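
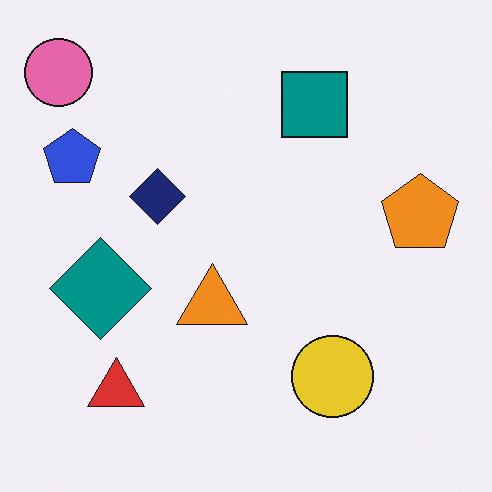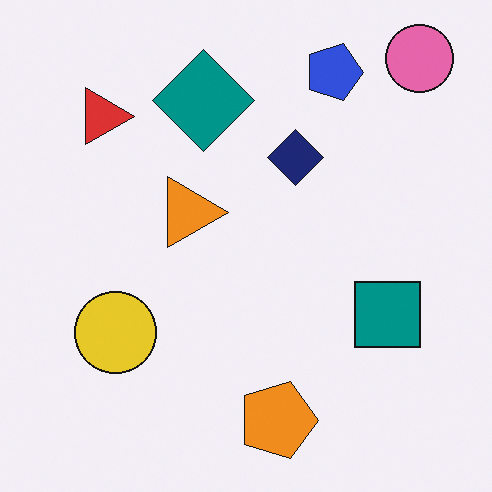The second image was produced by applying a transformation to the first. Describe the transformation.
This is the original image rotated 90° clockwise.

The pink circle sits in the top-left of the first image and the top-right of the second — consistent with a whole-image 90° clockwise rotation.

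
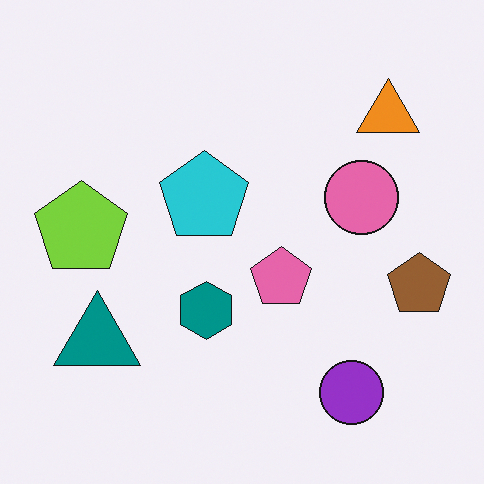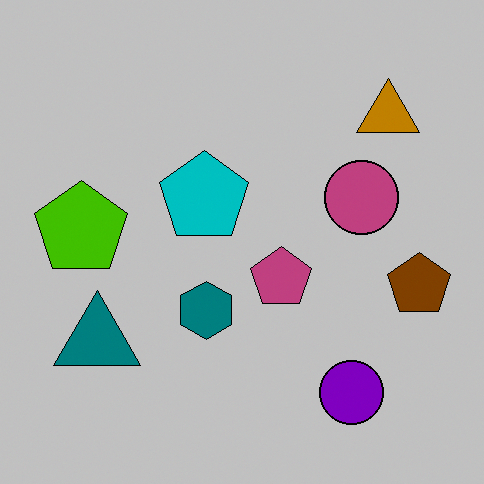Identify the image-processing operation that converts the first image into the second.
Aggressively posterized.

Each flat color has snapped to a coarser quantized level — most visibly, the near-white background has dropped to a flat grey.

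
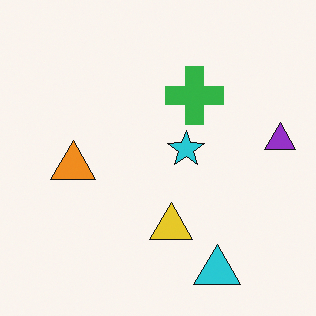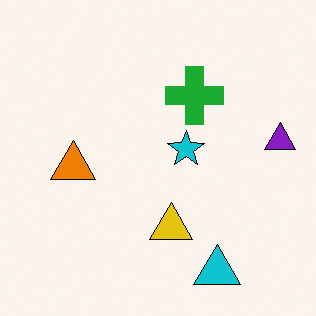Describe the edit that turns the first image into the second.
The transformation is: given slightly increased contrast.

Tones are pushed away from mid-grey across the whole image — a global contrast change.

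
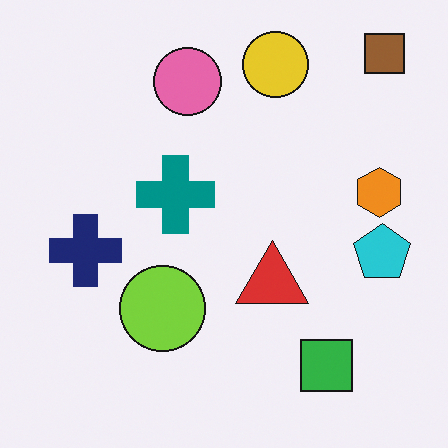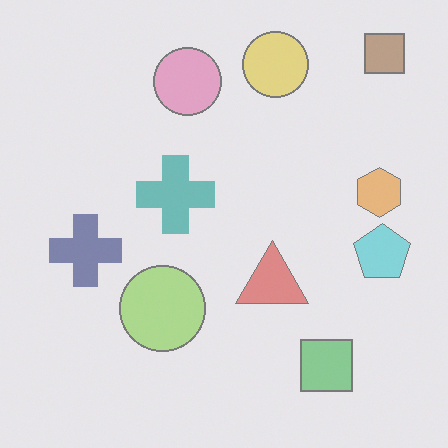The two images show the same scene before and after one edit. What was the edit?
It was washed out (contrast reduced).

Tones are pushed toward mid-grey across the whole image — a global contrast change.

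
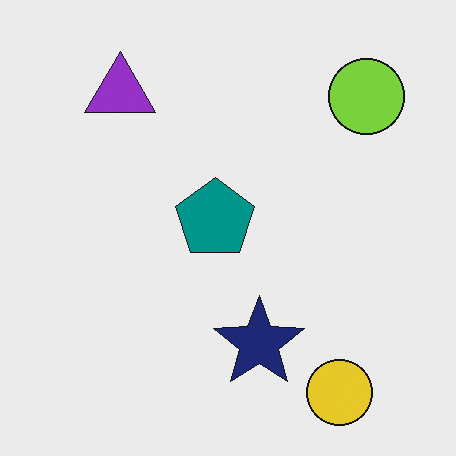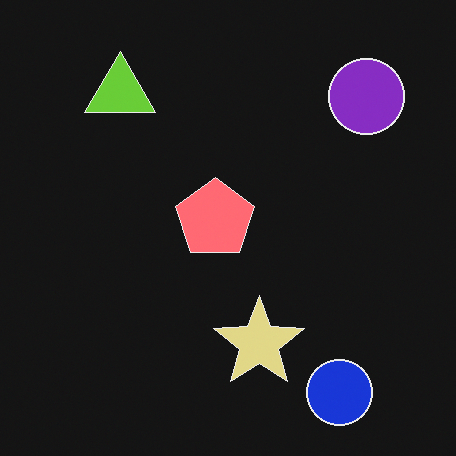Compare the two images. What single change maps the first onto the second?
It was color-inverted (negative).

The light background has become dark and every shape's color is its complement — a photographic negative.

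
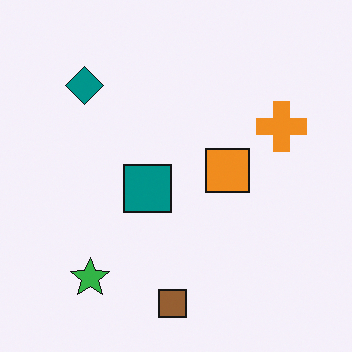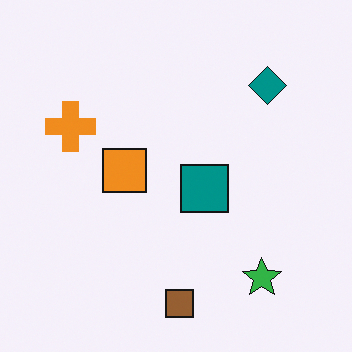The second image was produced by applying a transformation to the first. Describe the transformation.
It was flipped horizontally (left ↔ right).

The orange cross is in the right of the first image and the left of the second — shapes on opposite sides of the vertical midline have swapped in a mirror flip.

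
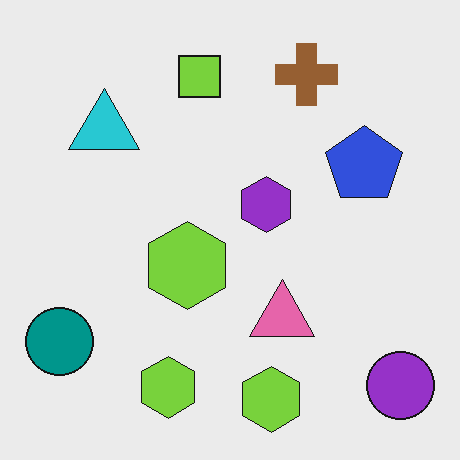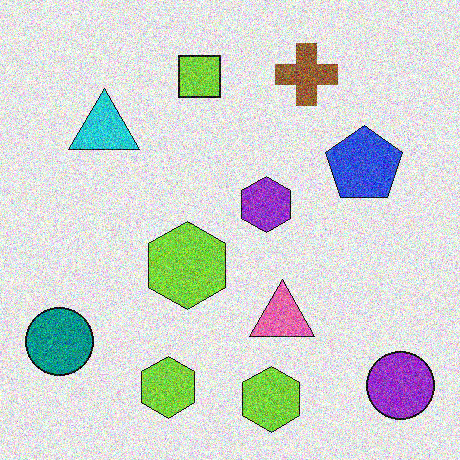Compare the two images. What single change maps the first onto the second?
It was degraded with strong gaussian noise.

Random speckle covers the whole image, including the flat background.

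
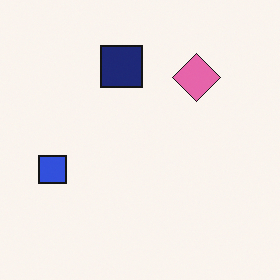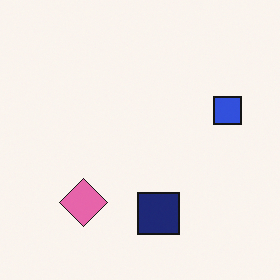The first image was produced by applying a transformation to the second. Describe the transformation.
This is the original image rotated 180°.

The blue square sits in the right of the second image and the left of the first — consistent with a whole-image 180° rotation.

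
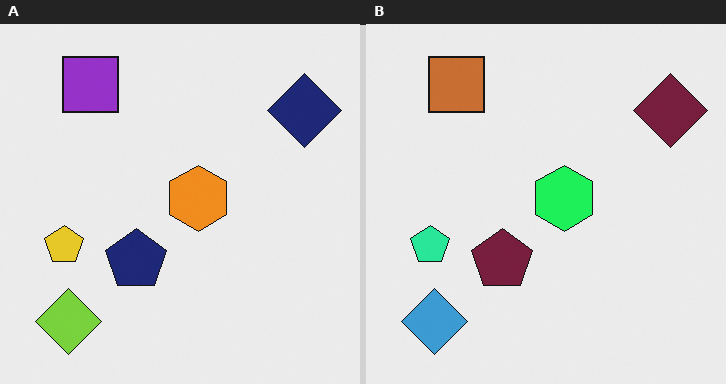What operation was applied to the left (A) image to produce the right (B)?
This is the original image hue-shifted noticeably.

Every shape's color has rotated by the same amount around the hue wheel — a uniform hue shift.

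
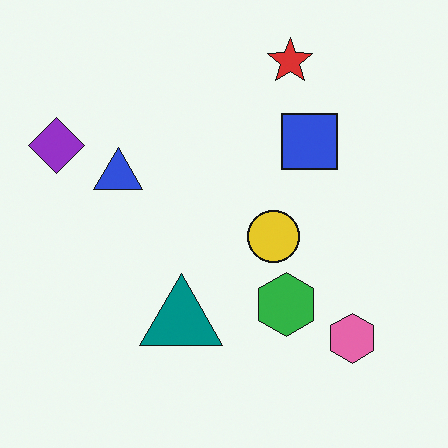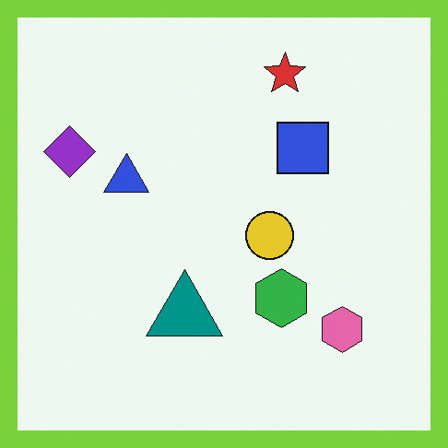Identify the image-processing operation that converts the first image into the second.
The second image is the first framed with a lime border.

A solid lime frame runs around the edge of the second image, with the content slightly shrunk inside it.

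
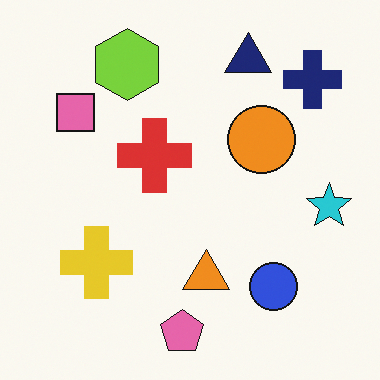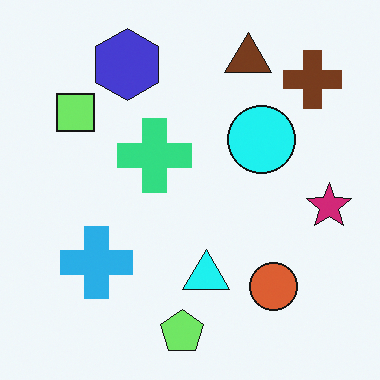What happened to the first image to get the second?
It was hue-shifted by a moderate amount.

Every shape's color has rotated by the same amount around the hue wheel — a uniform hue shift.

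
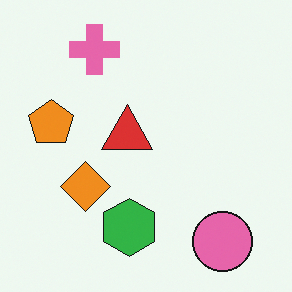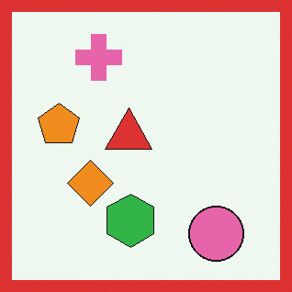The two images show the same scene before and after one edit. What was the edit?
It was framed with a red border.

A solid red frame runs around the edge of the second image, with the content slightly shrunk inside it.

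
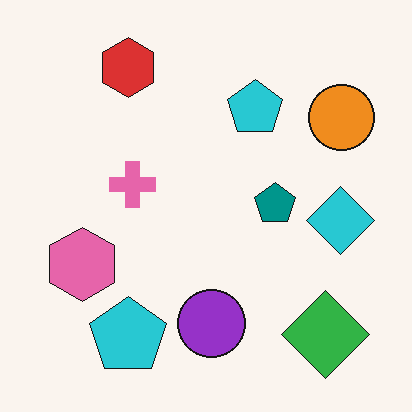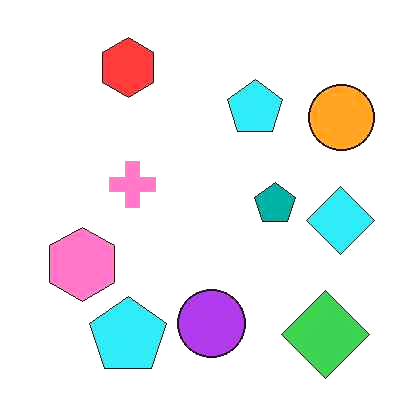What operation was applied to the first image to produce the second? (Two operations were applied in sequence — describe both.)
This is the original image given moderate JPEG compression, then slightly brightened.

Blocky 8×8 compression artifacts appear around shape edges and the flat background shows ringing — characteristic JPEG degradation. Every pixel — background and shapes alike — is uniformly brightened.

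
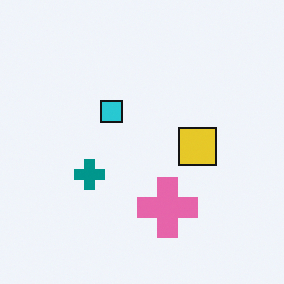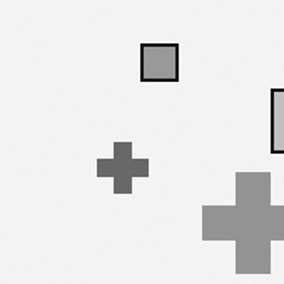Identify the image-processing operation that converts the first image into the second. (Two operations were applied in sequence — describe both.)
Converted to grayscale, then cropped tightly and scaled back up.

All color is removed — every shape is now a shade of grey. The visible shapes are larger and the field of view is narrower; shapes near the original edges may be partly or wholly outside the frame — a crop-and-rescale.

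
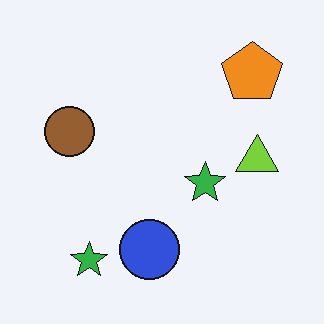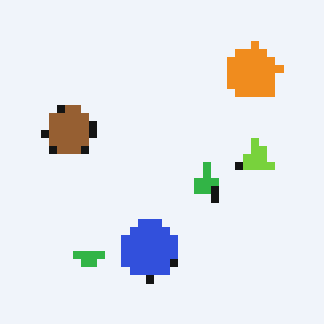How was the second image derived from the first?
Pixelated into visible square blocks.

Shapes are reduced to large square blocks; fine edges and outlines are lost — a downscale-then-upscale (mosaic) effect.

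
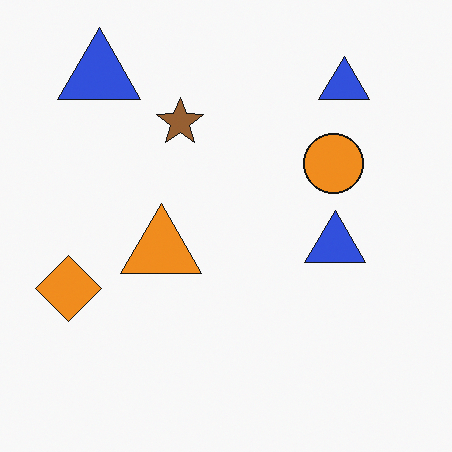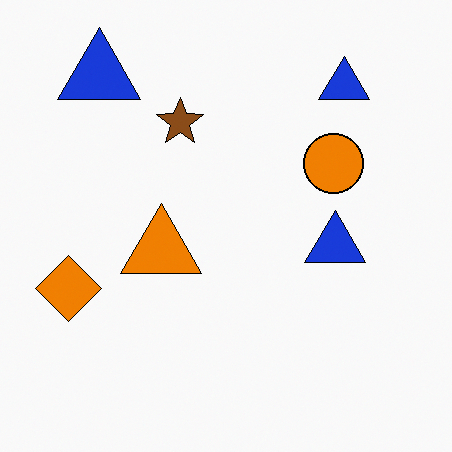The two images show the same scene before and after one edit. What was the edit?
The image was given slightly increased contrast.

Tones are pushed away from mid-grey across the whole image — a global contrast change.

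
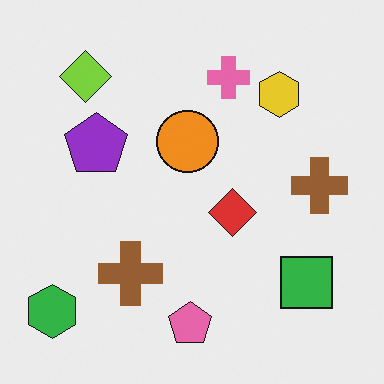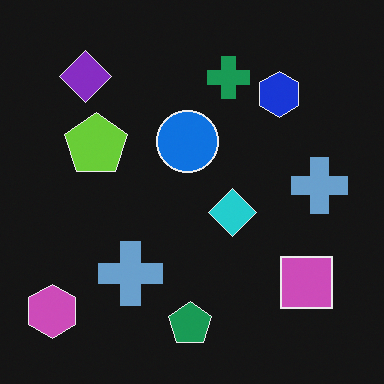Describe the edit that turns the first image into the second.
This is the original image color-inverted (negative).

The light background has become dark and every shape's color is its complement — a photographic negative.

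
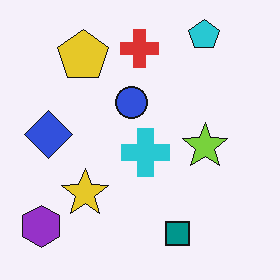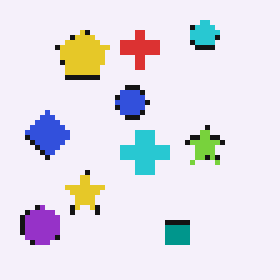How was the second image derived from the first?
The image was mildly pixelated.

Shapes are reduced to large square blocks; fine edges and outlines are lost — a downscale-then-upscale (mosaic) effect.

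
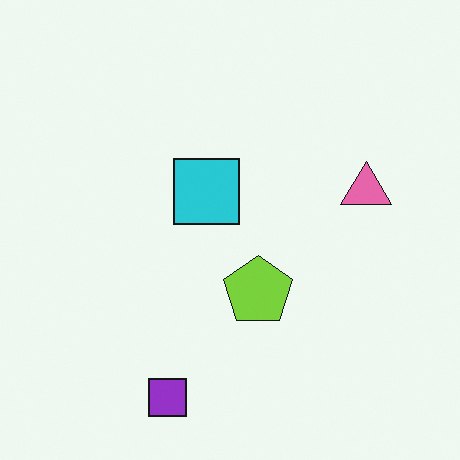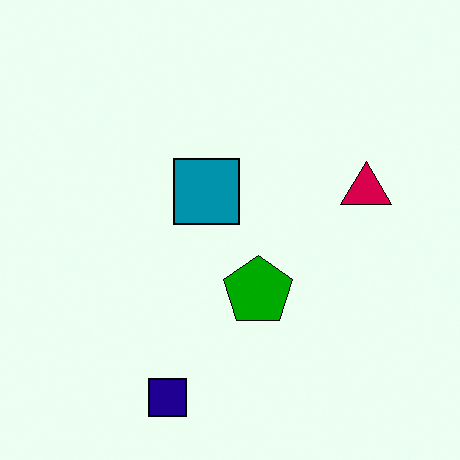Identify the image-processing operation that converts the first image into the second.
This is the original image given much higher contrast.

Tones are pushed away from mid-grey across the whole image — a global contrast change.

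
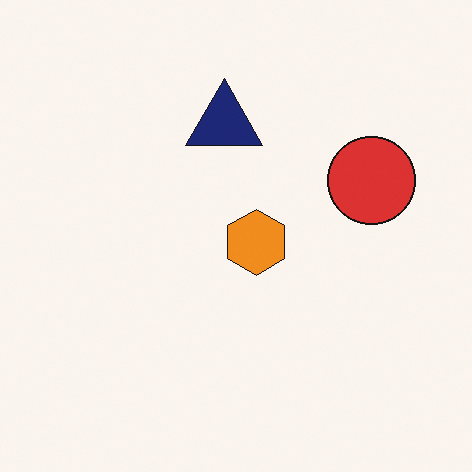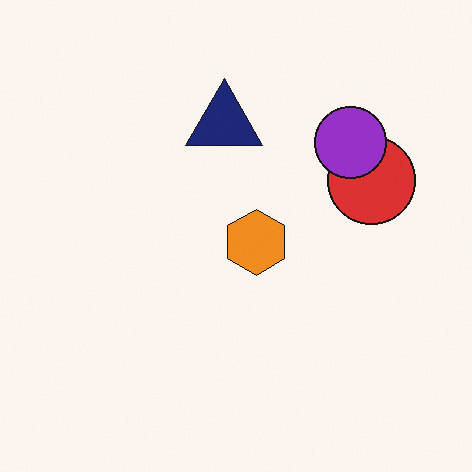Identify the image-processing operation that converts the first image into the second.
This is the original image overlaid with an additional purple circle.

A purple circle appears in the second image that is absent from the first.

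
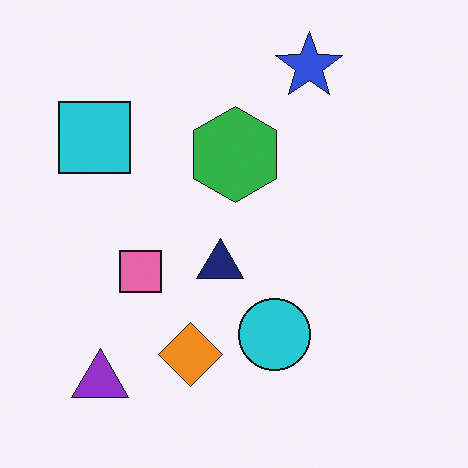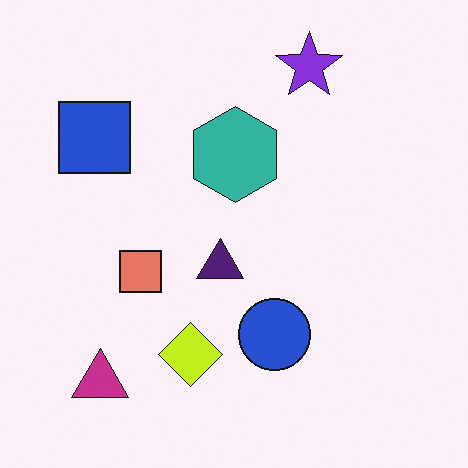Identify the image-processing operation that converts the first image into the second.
The image was hue-shifted slightly.

Every shape's color has rotated by the same amount around the hue wheel — a uniform hue shift.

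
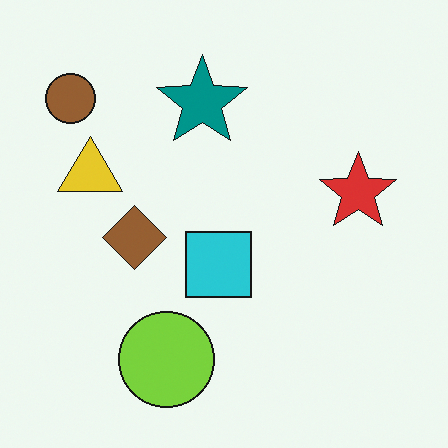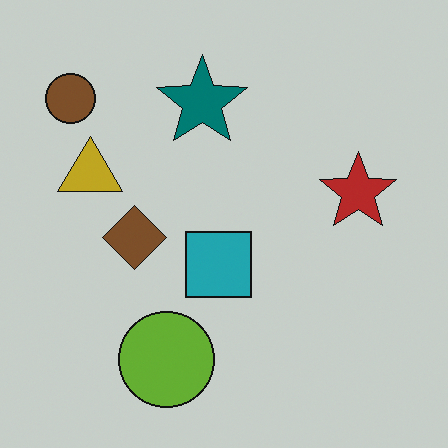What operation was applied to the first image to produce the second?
This is the original image darkened a little.

Every pixel — background and shapes alike — is uniformly darkened.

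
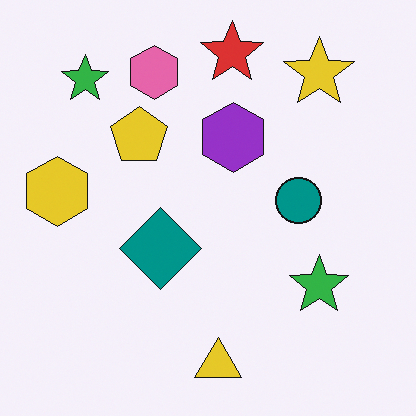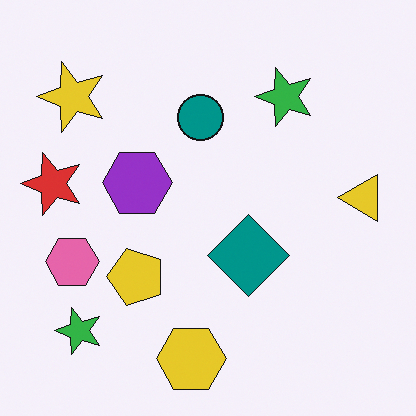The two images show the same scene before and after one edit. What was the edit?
The image was rotated 90° counter-clockwise.

The yellow star sits in the top-right of the first image and the top-left of the second — consistent with a whole-image 90° counter-clockwise rotation.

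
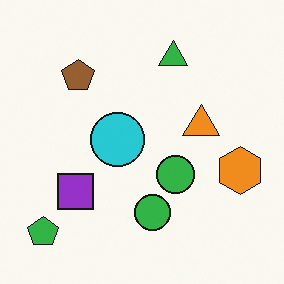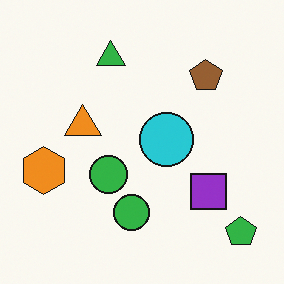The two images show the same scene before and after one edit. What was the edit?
The transformation is: flipped horizontally (left ↔ right).

The green pentagon is in the bottom-left of the first image and the bottom-right of the second — shapes on opposite sides of the vertical midline have swapped in a mirror flip.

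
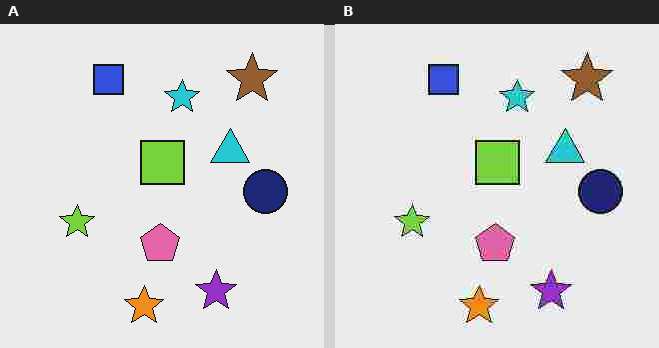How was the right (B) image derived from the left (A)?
The image was heavily JPEG-compressed with obvious blocking artifacts.

Blocky 8×8 compression artifacts appear around shape edges and the flat background shows ringing — characteristic JPEG degradation.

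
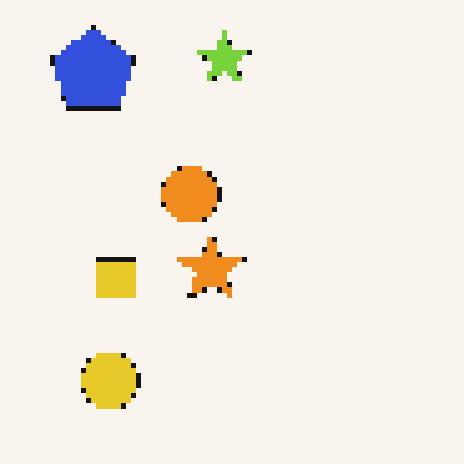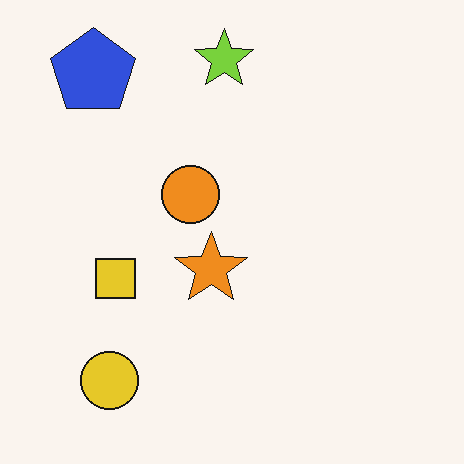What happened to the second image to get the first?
It was lightly pixelated (a mild mosaic effect).

Shapes are reduced to large square blocks; fine edges and outlines are lost — a downscale-then-upscale (mosaic) effect.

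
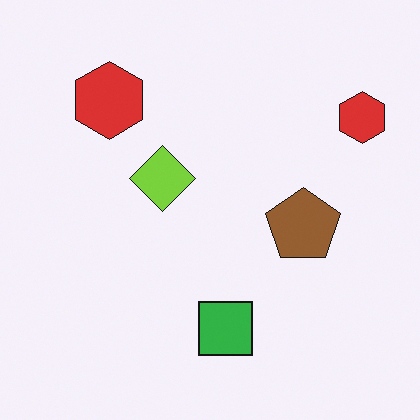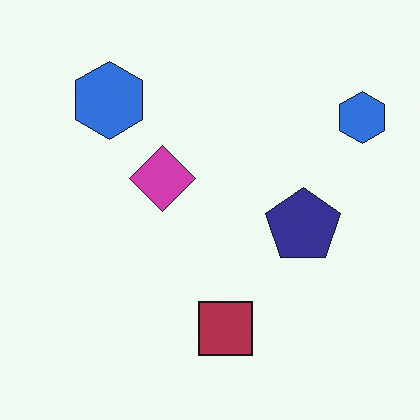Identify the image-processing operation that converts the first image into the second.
The transformation is: hue-shifted by a large amount.

Every shape's color has rotated by the same amount around the hue wheel — a uniform hue shift.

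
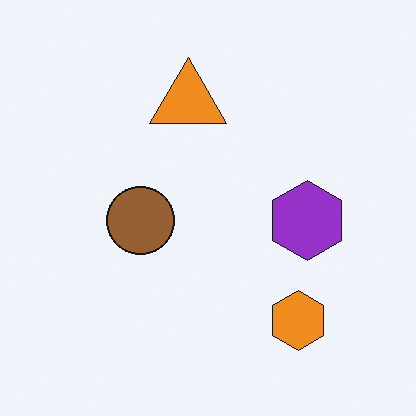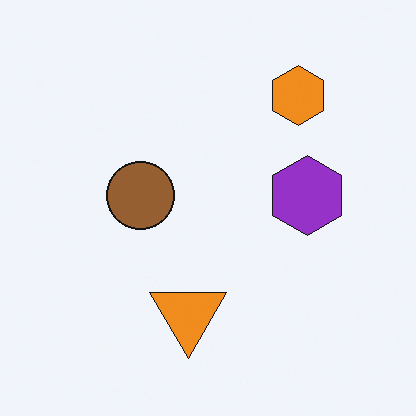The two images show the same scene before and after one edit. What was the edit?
This is the original image flipped vertically (top ↔ bottom).

The orange hexagon is in the bottom-right of the first image and the top-right of the second — shapes on opposite sides of the horizontal midline have swapped in a mirror flip.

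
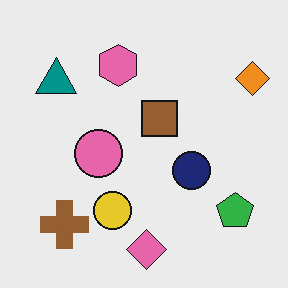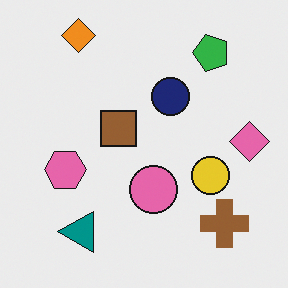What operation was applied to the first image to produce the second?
The second image is the first rotated 90° counter-clockwise.

The orange diamond sits in the top-right of the first image and the top-left of the second — consistent with a whole-image 90° counter-clockwise rotation.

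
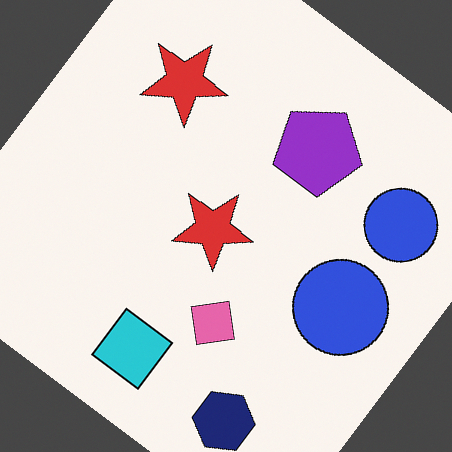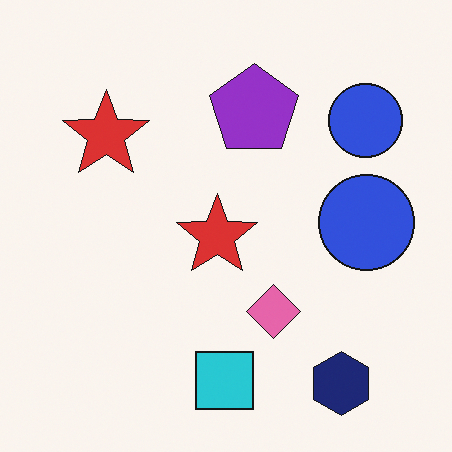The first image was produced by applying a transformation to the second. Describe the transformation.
The image was rotated clockwise by a large amount — several tens of degrees.

Every shape is tilted by the same angle and the image corners show triangular fill wedges — a whole-image rotation by a non-right angle.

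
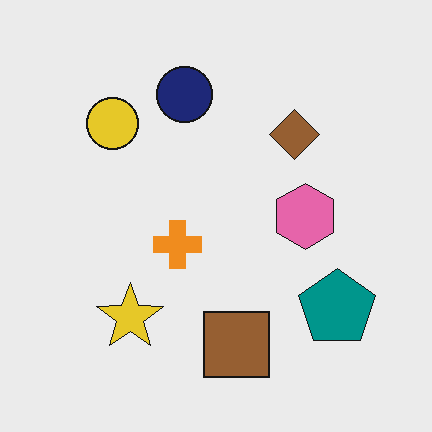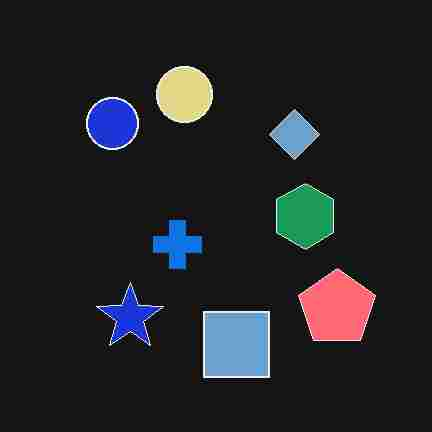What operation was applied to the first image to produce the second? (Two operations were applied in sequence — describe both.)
The image was color-inverted (negative), then heavily JPEG-compressed with obvious blocking artifacts.

The light background has become dark and every shape's color is its complement — a photographic negative. Blocky 8×8 compression artifacts appear around shape edges and the flat background shows ringing — characteristic JPEG degradation.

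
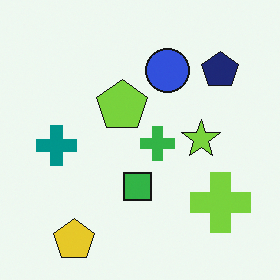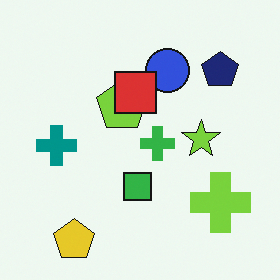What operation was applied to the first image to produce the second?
This is the original image overlaid with an additional red square.

A red square appears in the second image that is absent from the first.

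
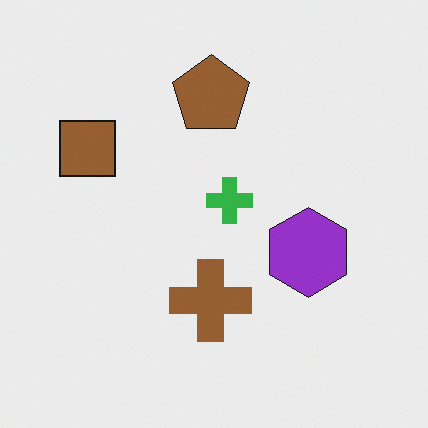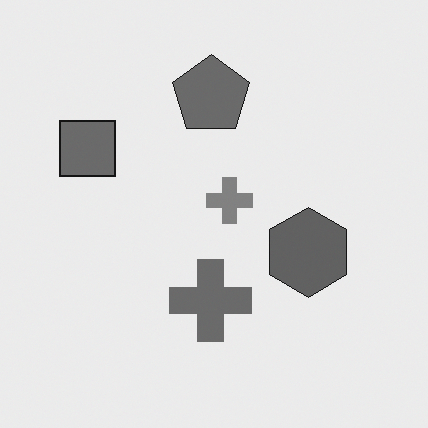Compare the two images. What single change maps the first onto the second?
The image was converted to grayscale.

All color is removed — every shape is now a shade of grey.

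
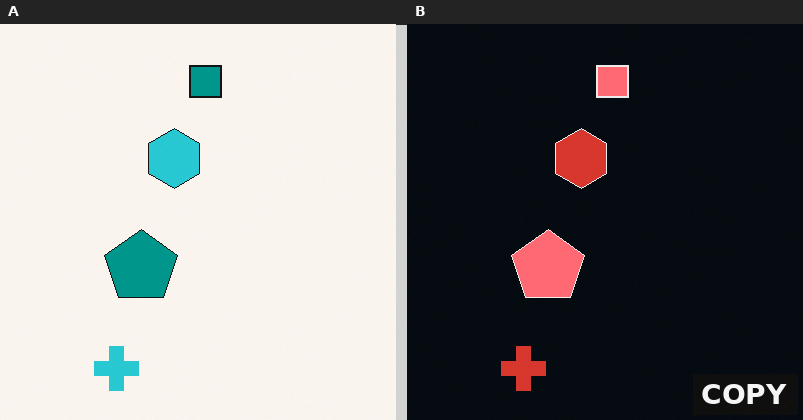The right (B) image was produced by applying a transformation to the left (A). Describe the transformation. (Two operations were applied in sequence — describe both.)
The image was color-inverted (negative), then watermarked with the text "COPY" in the lower-right corner.

The light background has become dark and every shape's color is its complement — a photographic negative. A dark label reading "COPY" appears in the lower-right corner.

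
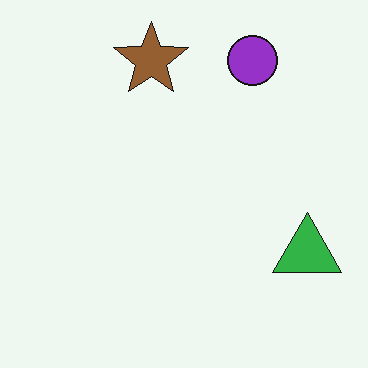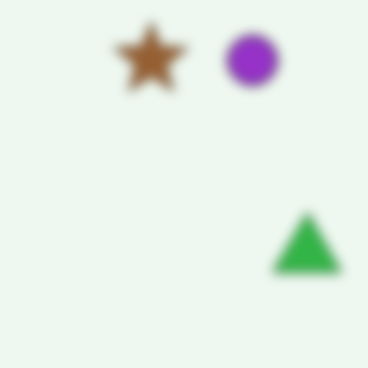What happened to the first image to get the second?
The transformation is: strongly gaussian-blurred.

Shape edges and outlines are uniformly softened across the whole image.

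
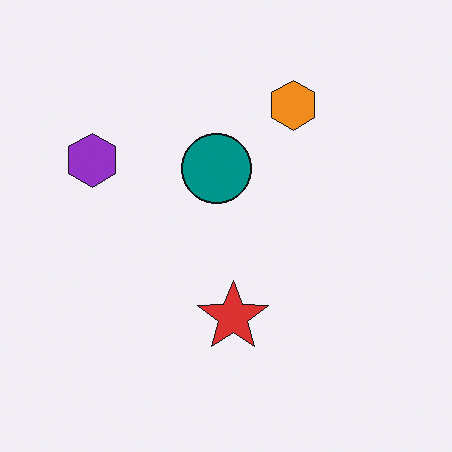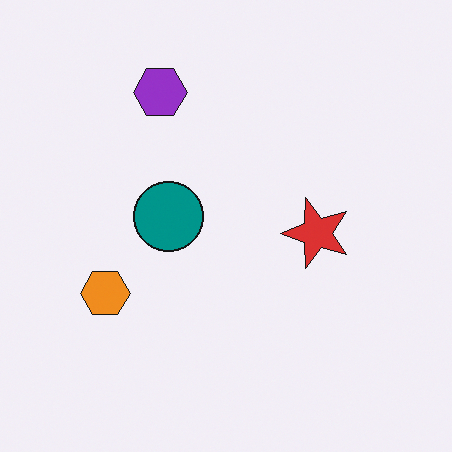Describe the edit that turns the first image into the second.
The transformation is: transposed (reflected across the top-left ↔ bottom-right diagonal).

Shapes have swapped their row and column positions — what was in the top-right is now in the bottom-left — a diagonal reflection.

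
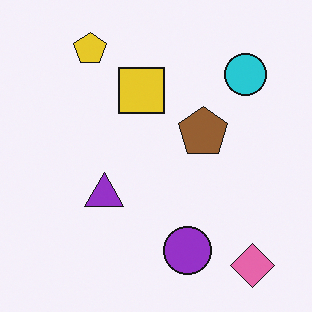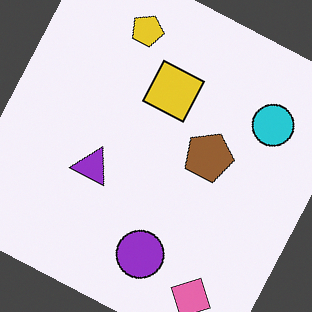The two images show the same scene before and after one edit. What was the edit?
The transformation is: rotated clockwise by a moderate amount.

Every shape is tilted by the same angle and the image corners show triangular fill wedges — a whole-image rotation by a non-right angle.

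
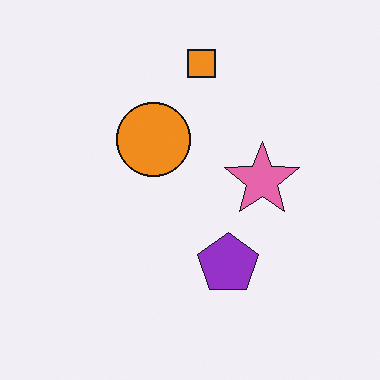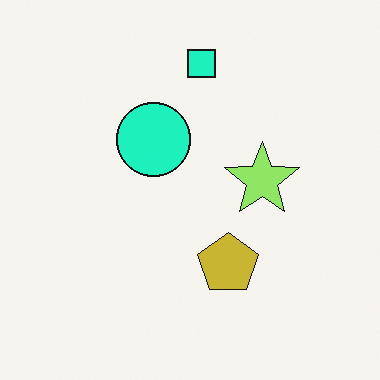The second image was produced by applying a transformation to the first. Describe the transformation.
The image was hue-shifted noticeably.

Every shape's color has rotated by the same amount around the hue wheel — a uniform hue shift.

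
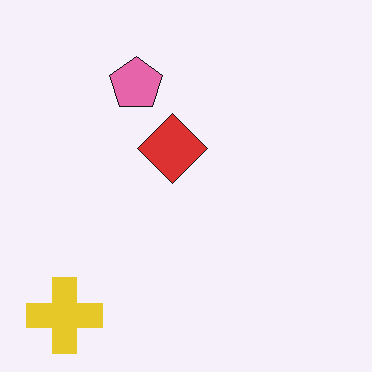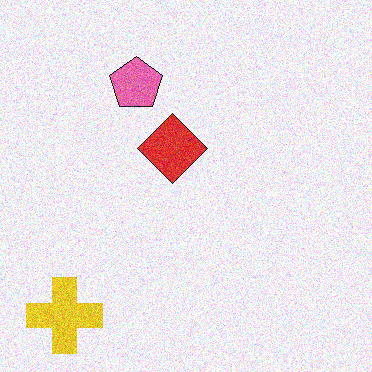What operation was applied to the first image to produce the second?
This is the original image degraded with moderate additive noise.

Random speckle covers the whole image, including the flat background.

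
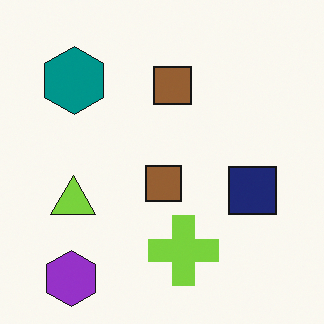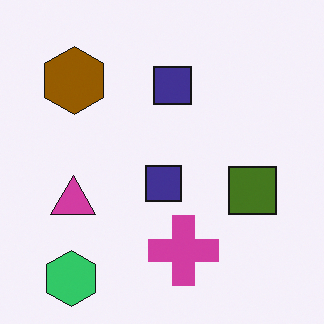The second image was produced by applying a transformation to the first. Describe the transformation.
The second image is the first hue-shifted by a large amount.

Every shape's color has rotated by the same amount around the hue wheel — a uniform hue shift.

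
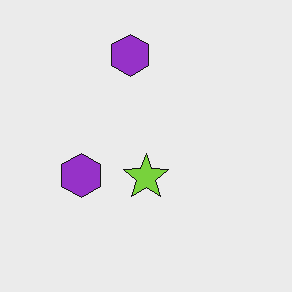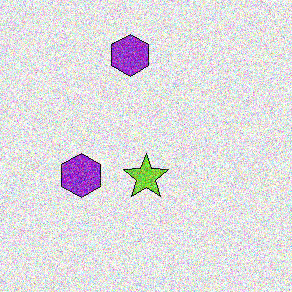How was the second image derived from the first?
It was degraded with a thick layer of grain.

Random speckle covers the whole image, including the flat background.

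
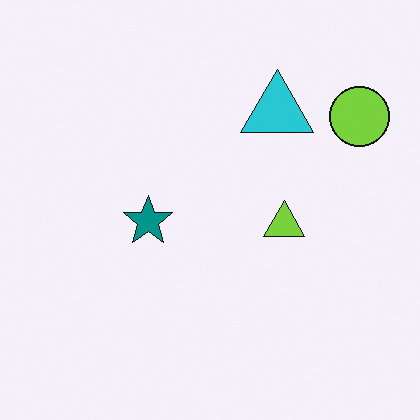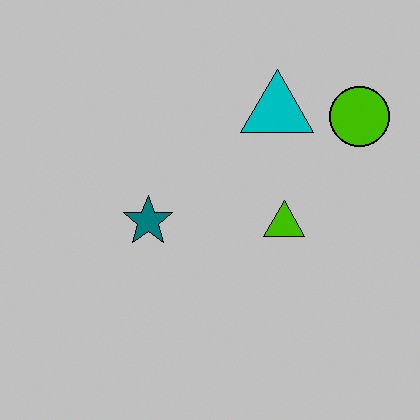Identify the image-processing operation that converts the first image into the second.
It was aggressively posterized.

Each flat color has snapped to a coarser quantized level — most visibly, the near-white background has dropped to a flat grey.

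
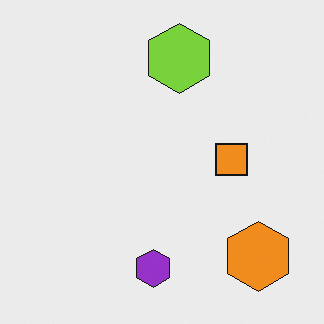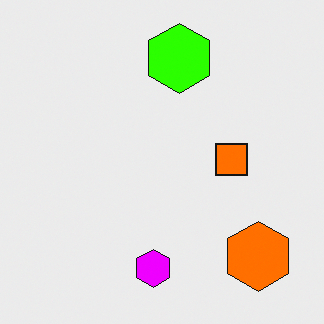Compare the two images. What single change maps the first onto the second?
Heavily oversaturated.

All colors are more vivid — a global saturation change.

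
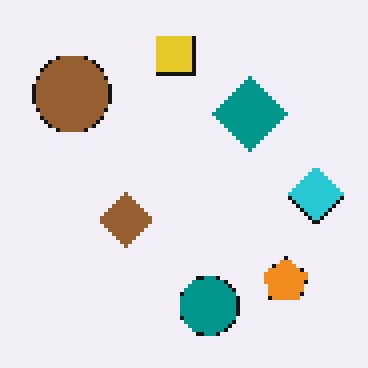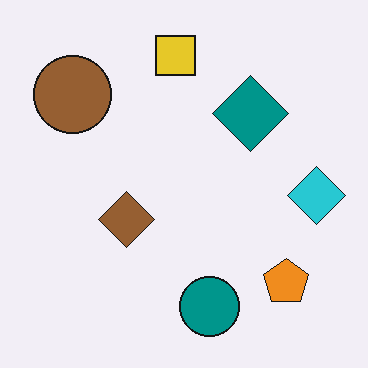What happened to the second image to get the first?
It was mildly pixelated.

Shapes are reduced to large square blocks; fine edges and outlines are lost — a downscale-then-upscale (mosaic) effect.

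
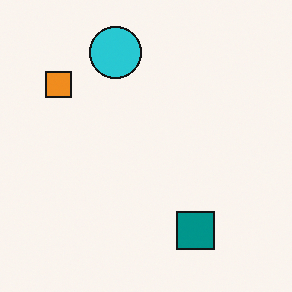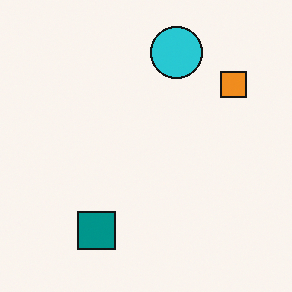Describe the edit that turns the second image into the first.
The image was flipped horizontally (left ↔ right).

The orange square is in the top-right of the second image and the top-left of the first — shapes on opposite sides of the vertical midline have swapped in a mirror flip.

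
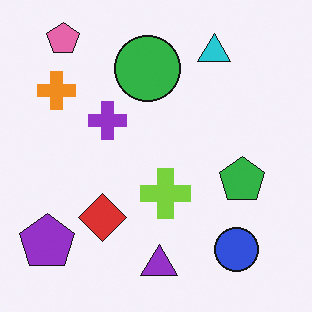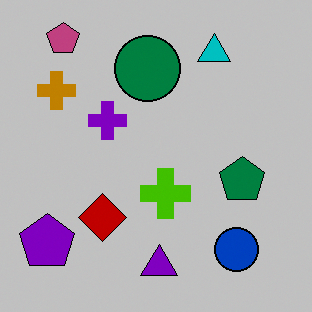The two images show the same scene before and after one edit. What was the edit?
Aggressively posterized.

Each flat color has snapped to a coarser quantized level — most visibly, the near-white background has dropped to a flat grey.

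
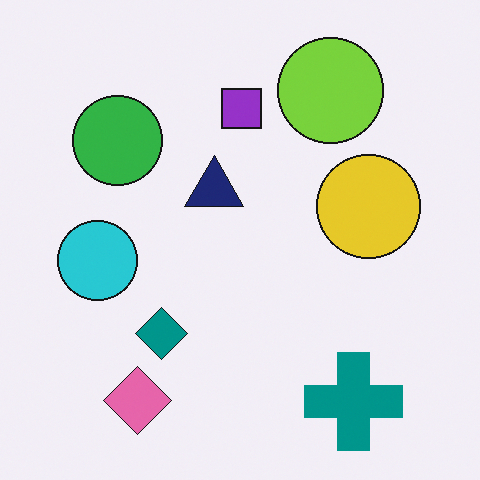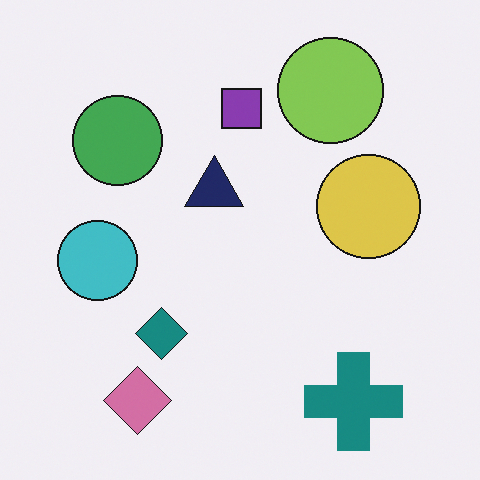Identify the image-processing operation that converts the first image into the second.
The image was slightly desaturated.

All colors are more muted and greyish — a global saturation change.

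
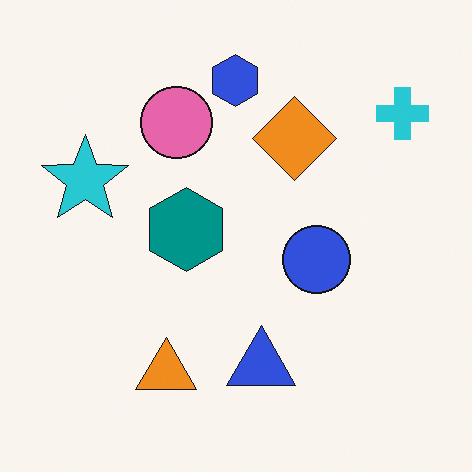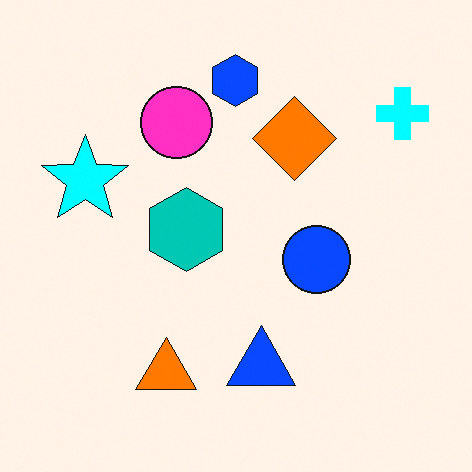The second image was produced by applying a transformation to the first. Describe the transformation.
The second image is the first heavily oversaturated.

All colors are more vivid — a global saturation change.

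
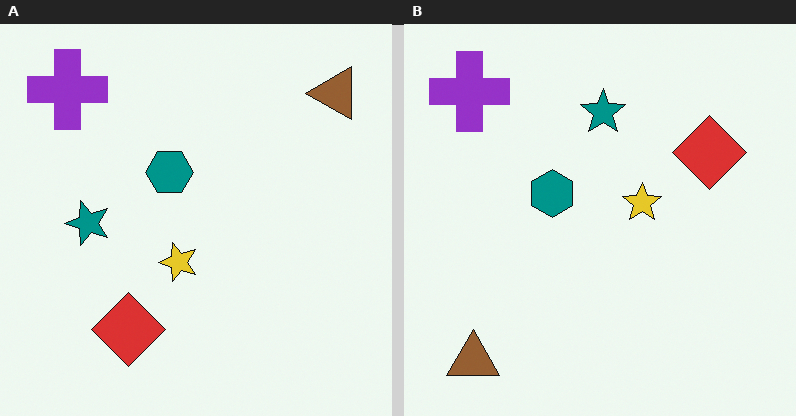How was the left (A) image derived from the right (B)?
The transformation is: transposed (reflected across the top-left ↔ bottom-right diagonal).

Shapes have swapped their row and column positions — what was in the top-right is now in the bottom-left — a diagonal reflection.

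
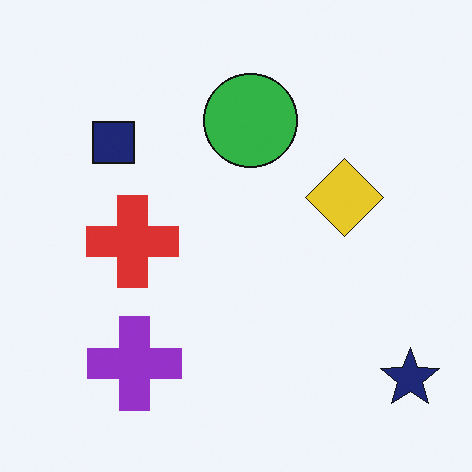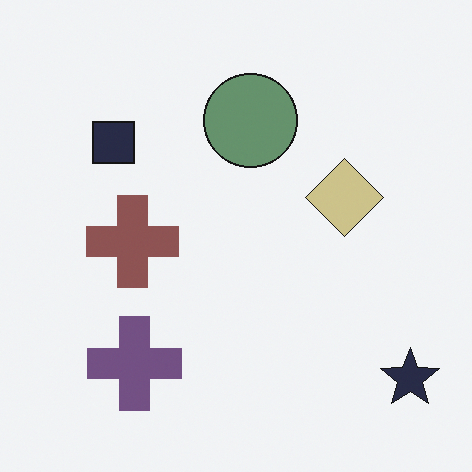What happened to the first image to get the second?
This is the original image heavily desaturated.

All colors are more muted and greyish — a global saturation change.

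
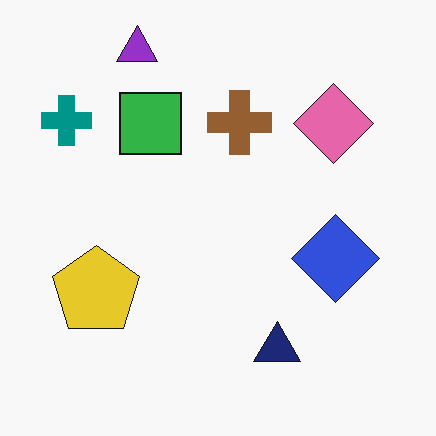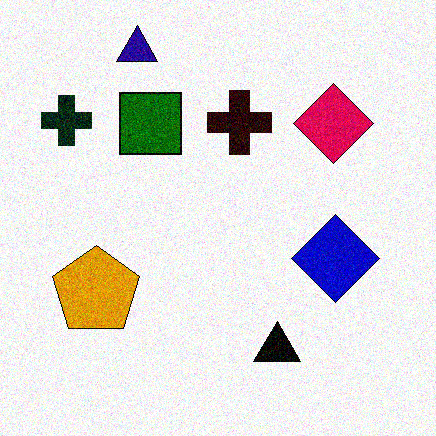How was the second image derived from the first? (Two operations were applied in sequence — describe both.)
The second image is the first boosted in contrast, then degraded with visible gaussian noise.

Tones are pushed away from mid-grey across the whole image — a global contrast change. Random speckle covers the whole image, including the flat background.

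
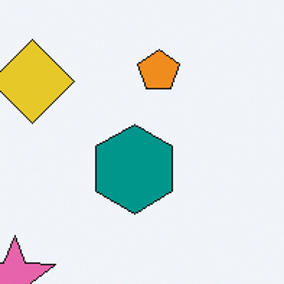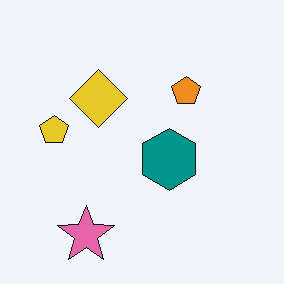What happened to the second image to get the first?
The transformation is: cropped to a modestly smaller region and rescaled.

The visible shapes are larger and the field of view is narrower; shapes near the original edges may be partly or wholly outside the frame — a crop-and-rescale.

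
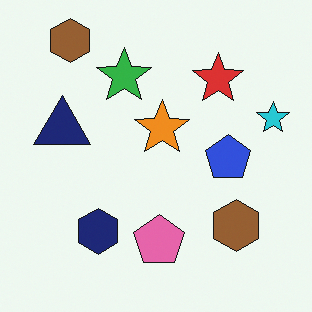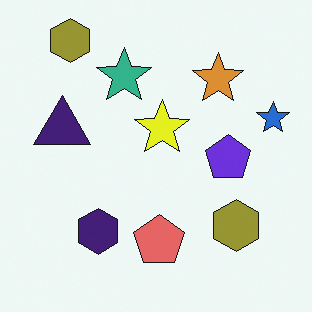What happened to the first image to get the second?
The transformation is: hue-shifted by a small amount.

Every shape's color has rotated by the same amount around the hue wheel — a uniform hue shift.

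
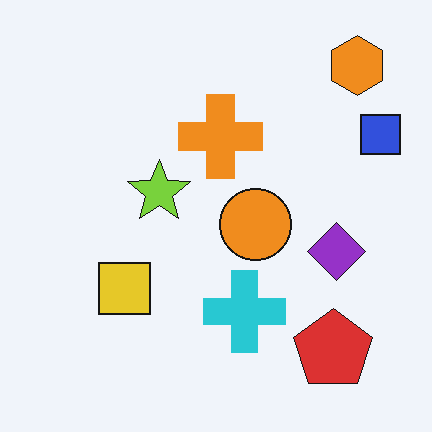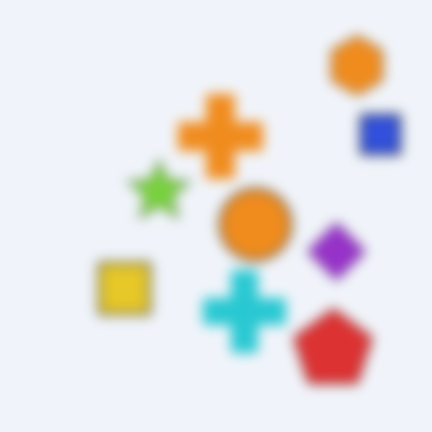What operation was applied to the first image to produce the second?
It was heavily blurred.

Shape edges and outlines are uniformly softened across the whole image.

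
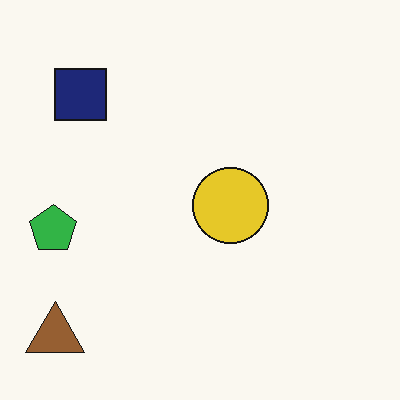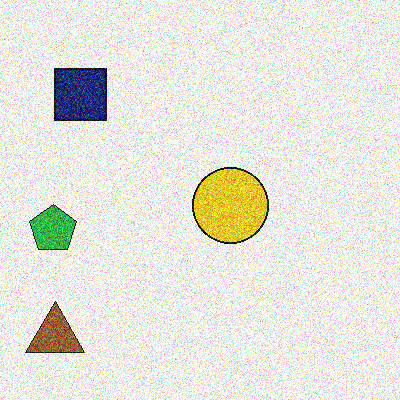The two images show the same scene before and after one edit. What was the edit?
This is the original image degraded with strong gaussian noise.

Random speckle covers the whole image, including the flat background.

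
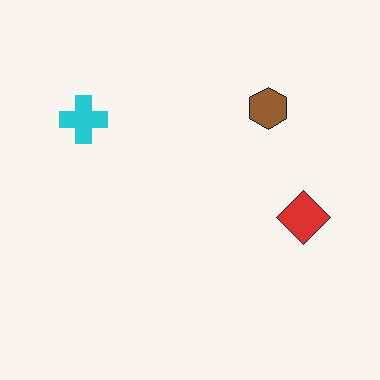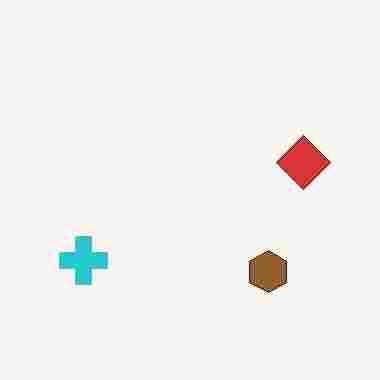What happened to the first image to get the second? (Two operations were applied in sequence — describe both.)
Flipped vertically (top ↔ bottom), then heavily JPEG-compressed with obvious blocking artifacts.

The brown hexagon is in the top-right of the first image and the bottom-right of the second — shapes on opposite sides of the horizontal midline have swapped in a mirror flip. Blocky 8×8 compression artifacts appear around shape edges and the flat background shows ringing — characteristic JPEG degradation.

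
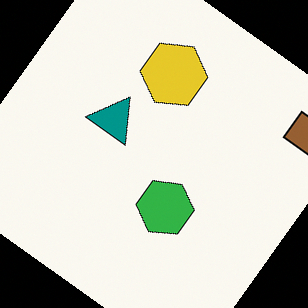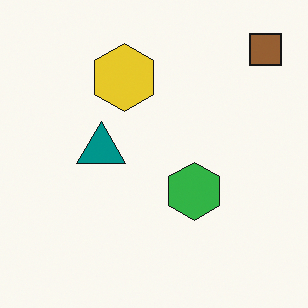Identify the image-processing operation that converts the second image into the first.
It was rotated clockwise by a large amount — several tens of degrees.

Every shape is tilted by the same angle and the image corners show triangular fill wedges — a whole-image rotation by a non-right angle.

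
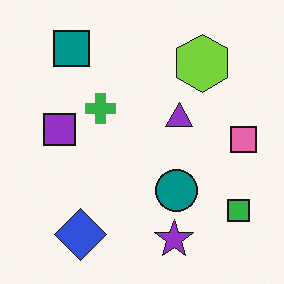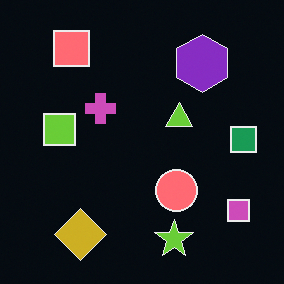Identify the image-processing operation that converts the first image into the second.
It was color-inverted (negative).

The light background has become dark and every shape's color is its complement — a photographic negative.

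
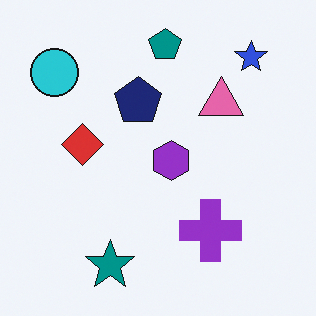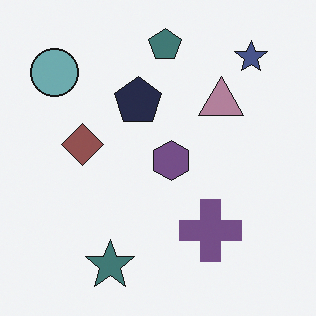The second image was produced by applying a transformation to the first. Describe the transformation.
It was heavily desaturated.

All colors are more muted and greyish — a global saturation change.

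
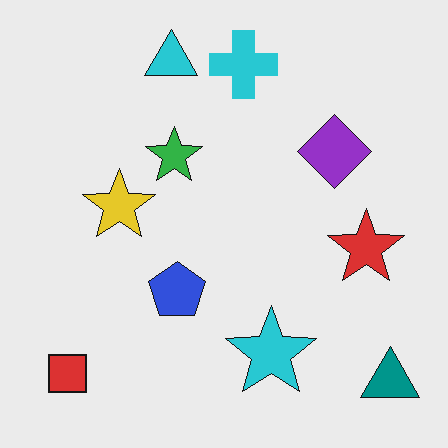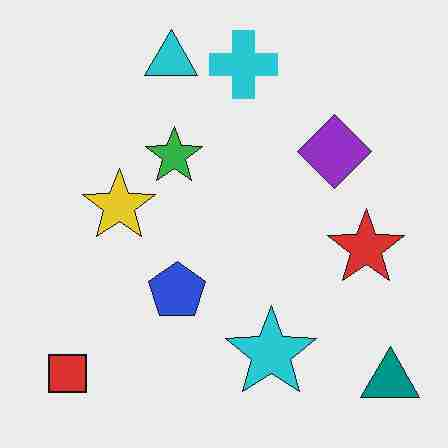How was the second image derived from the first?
The image was heavily JPEG-compressed with obvious blocking artifacts.

Blocky 8×8 compression artifacts appear around shape edges and the flat background shows ringing — characteristic JPEG degradation.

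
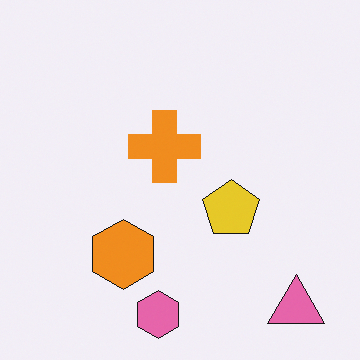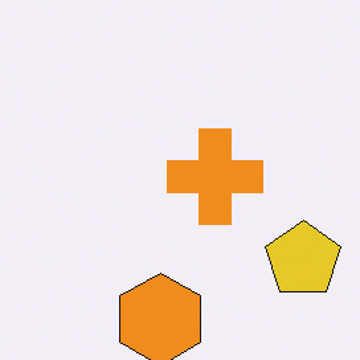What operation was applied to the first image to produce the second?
The image was cropped slightly and scaled back up.

The visible shapes are larger and the field of view is narrower; shapes near the original edges may be partly or wholly outside the frame — a crop-and-rescale.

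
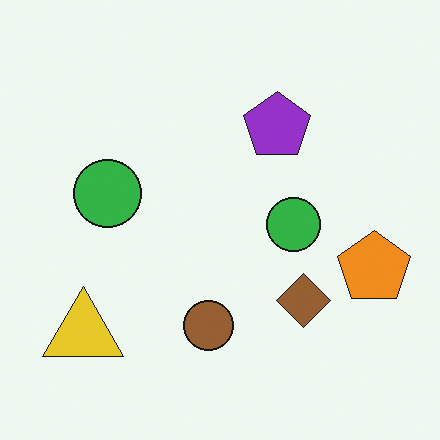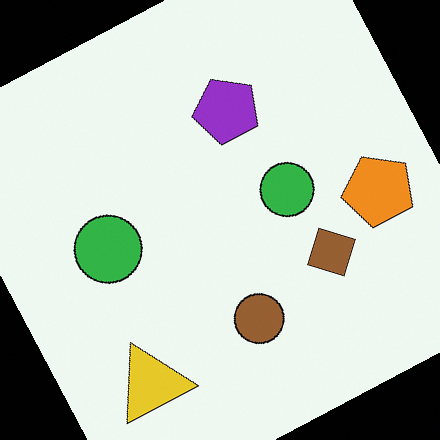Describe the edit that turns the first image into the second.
This is the original image rotated counter-clockwise by a moderate amount.

Every shape is tilted by the same angle and the image corners show triangular fill wedges — a whole-image rotation by a non-right angle.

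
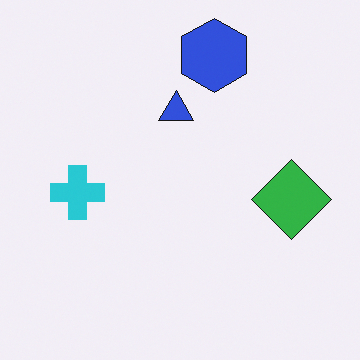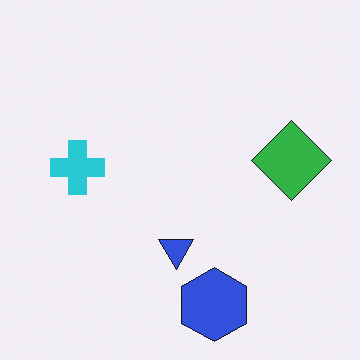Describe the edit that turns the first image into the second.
This is the original image flipped vertically (top ↔ bottom).

The blue hexagon is in the top of the first image and the bottom of the second — shapes on opposite sides of the horizontal midline have swapped in a mirror flip.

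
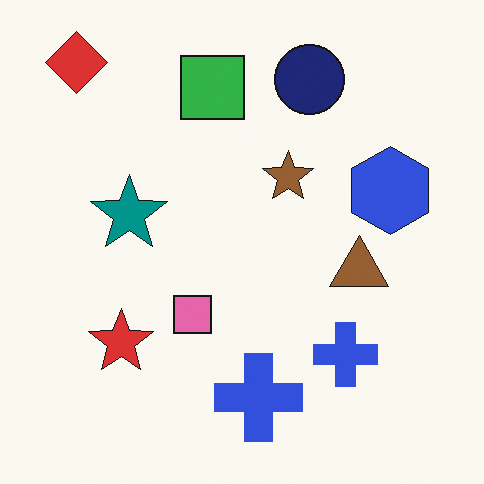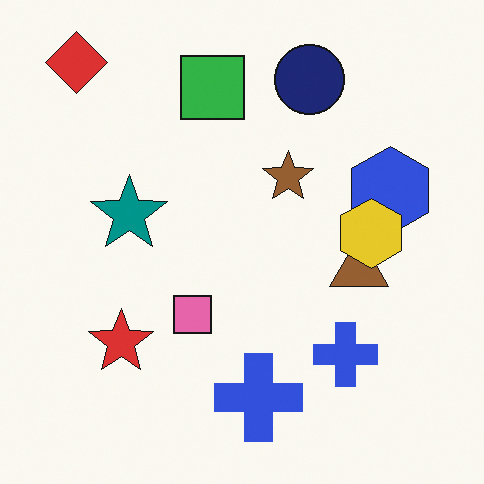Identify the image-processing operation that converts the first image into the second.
This is the original image overlaid with an additional yellow hexagon.

A yellow hexagon appears in the second image that is absent from the first.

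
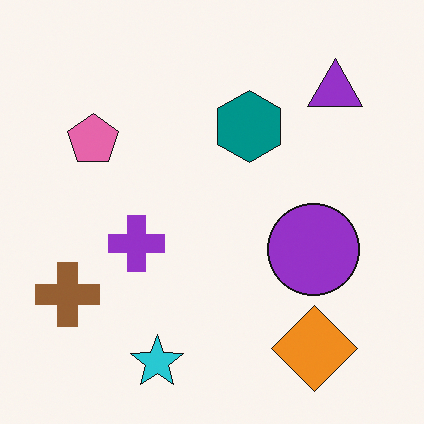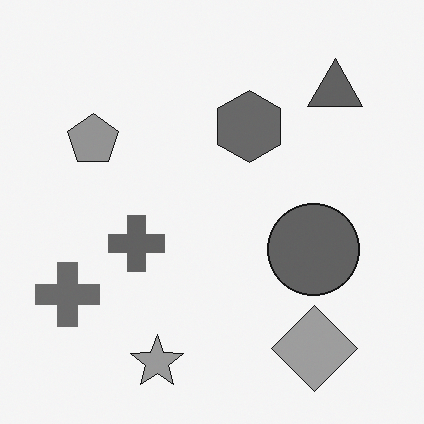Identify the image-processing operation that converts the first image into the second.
It was converted to grayscale.

All color is removed — every shape is now a shade of grey.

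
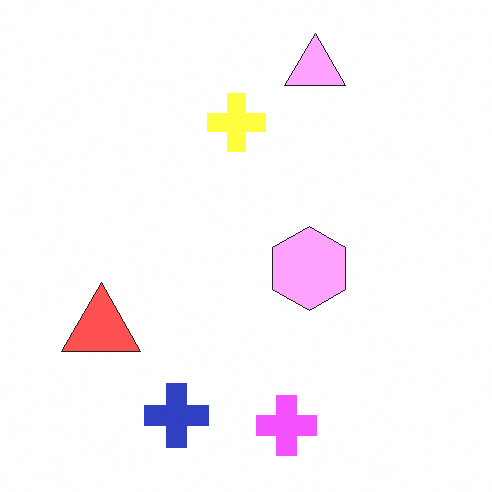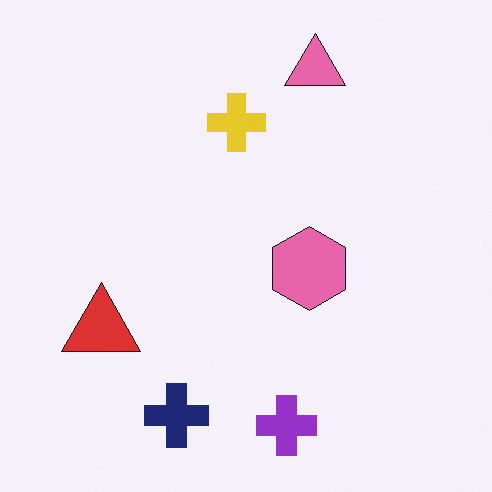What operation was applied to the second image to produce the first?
The image was substantially brightened.

Every pixel — background and shapes alike — is uniformly brightened.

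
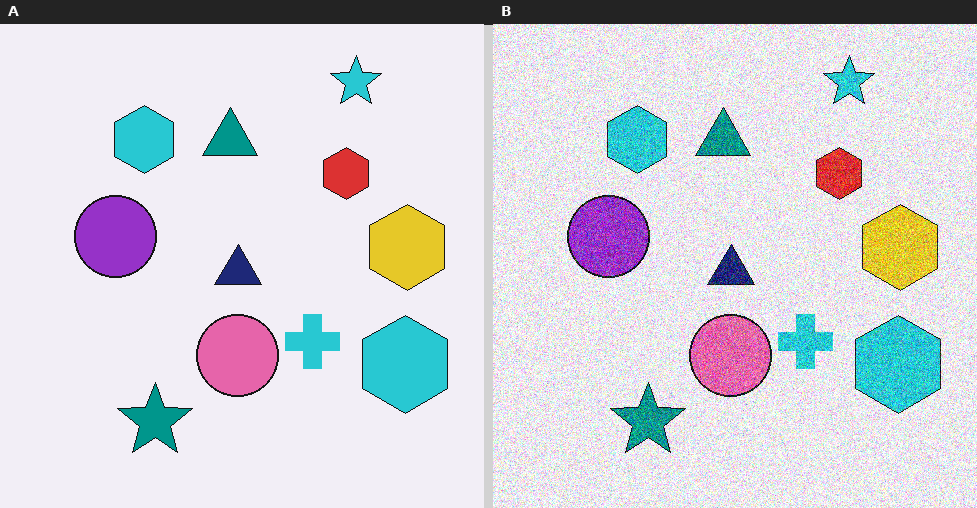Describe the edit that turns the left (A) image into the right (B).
This is the original image degraded with strong gaussian noise.

Random speckle covers the whole image, including the flat background.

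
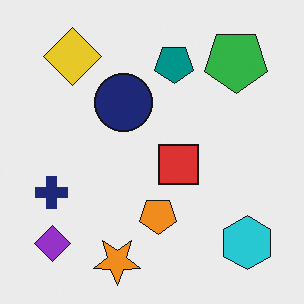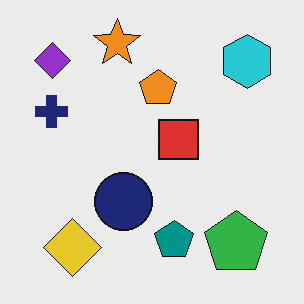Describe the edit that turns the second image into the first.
The first image is the second flipped vertically (top ↔ bottom).

The orange star is in the top of the second image and the bottom of the first — shapes on opposite sides of the horizontal midline have swapped in a mirror flip.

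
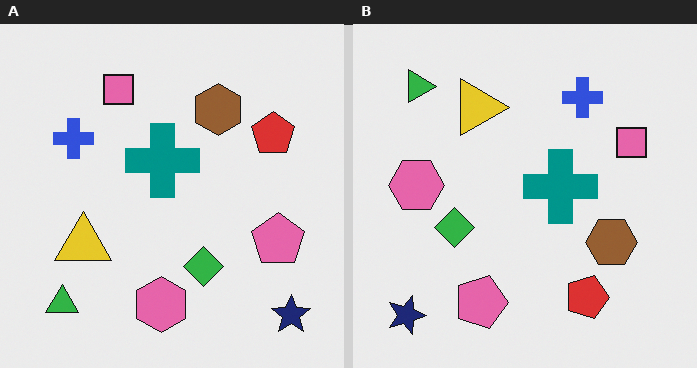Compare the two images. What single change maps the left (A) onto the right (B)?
It was rotated 90° clockwise.

The navy star sits in the bottom-right of the left (A) image and the bottom-left of the right (B) — consistent with a whole-image 90° clockwise rotation.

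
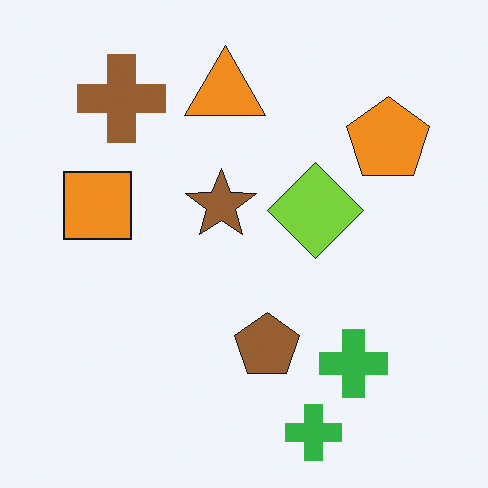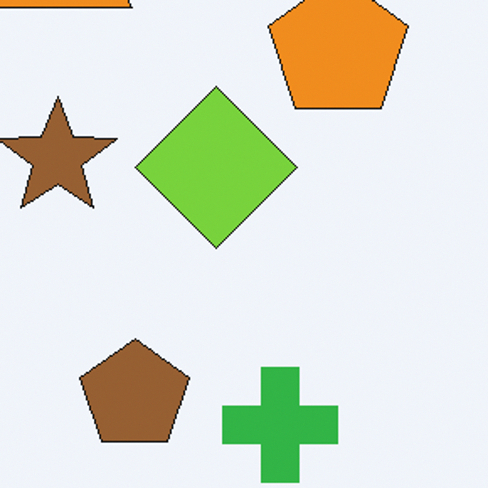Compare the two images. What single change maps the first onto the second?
This is the original image cropped to a noticeably smaller region and rescaled.

The visible shapes are larger and the field of view is narrower; shapes near the original edges may be partly or wholly outside the frame — a crop-and-rescale.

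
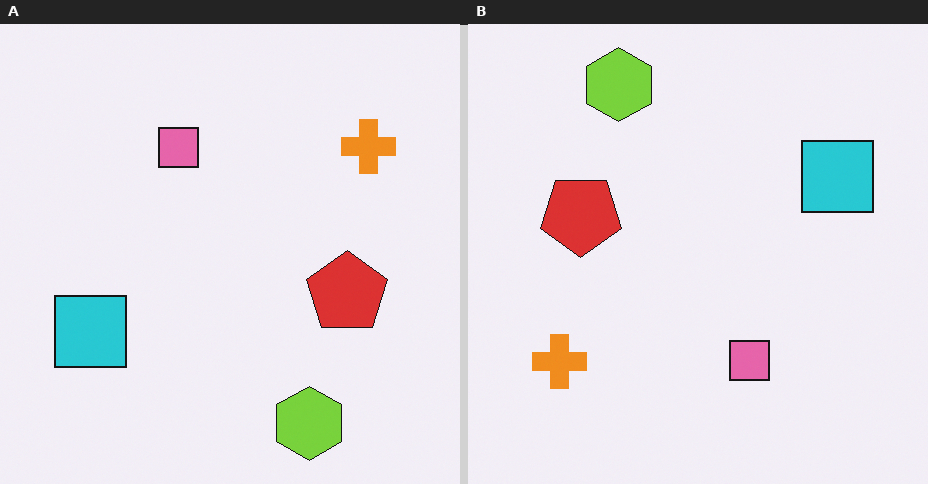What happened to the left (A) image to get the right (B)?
This is the original image rotated 180°.

The lime hexagon sits in the bottom-right of the left (A) image and the top-left of the right (B) — consistent with a whole-image 180° rotation.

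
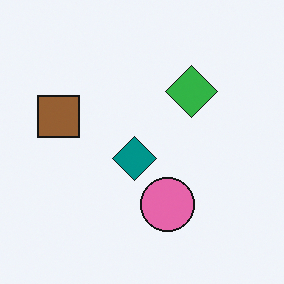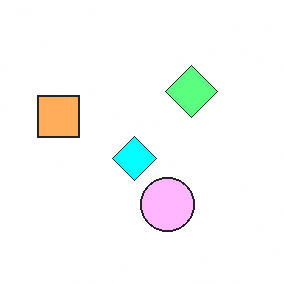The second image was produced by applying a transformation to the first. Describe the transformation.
The second image is the first noticeably brightened.

Every pixel — background and shapes alike — is uniformly brightened.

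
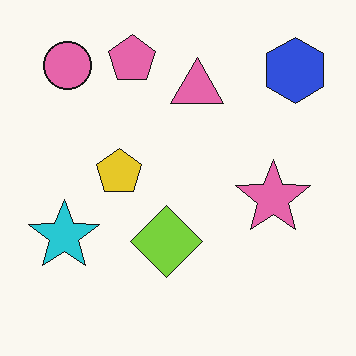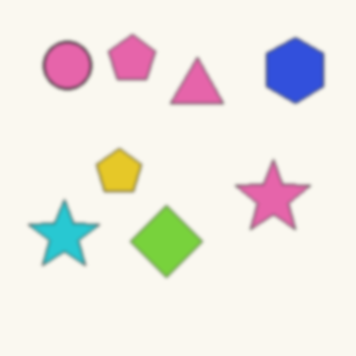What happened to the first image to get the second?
It was lightly blurred.

Shape edges and outlines are uniformly softened across the whole image.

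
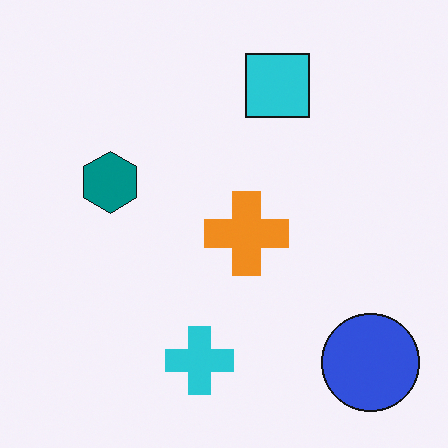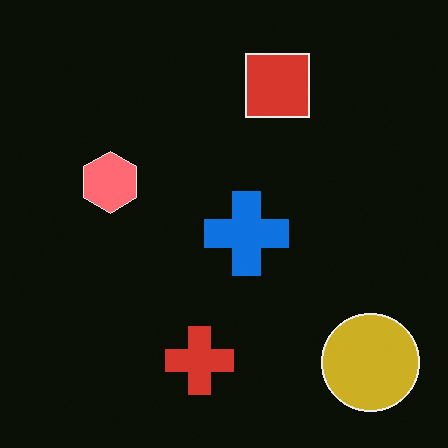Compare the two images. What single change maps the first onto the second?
Color-inverted (negative).

The light background has become dark and every shape's color is its complement — a photographic negative.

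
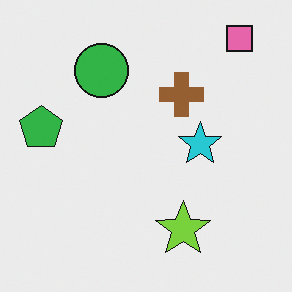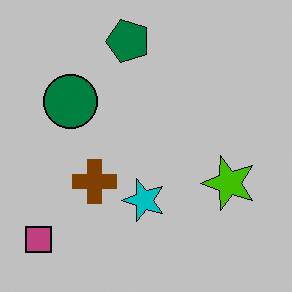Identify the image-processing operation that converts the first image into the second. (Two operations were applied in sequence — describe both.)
The image was transposed (reflected across the top-left ↔ bottom-right diagonal), then aggressively posterized.

Shapes have swapped their row and column positions — what was in the top-right is now in the bottom-left — a diagonal reflection. Each flat color has snapped to a coarser quantized level — most visibly, the near-white background has dropped to a flat grey.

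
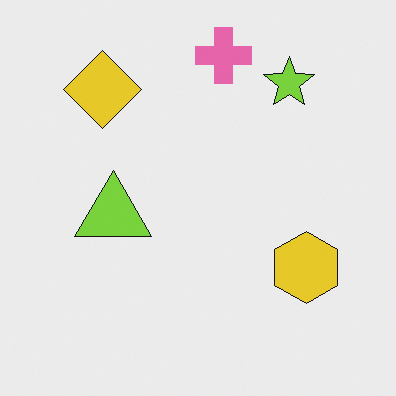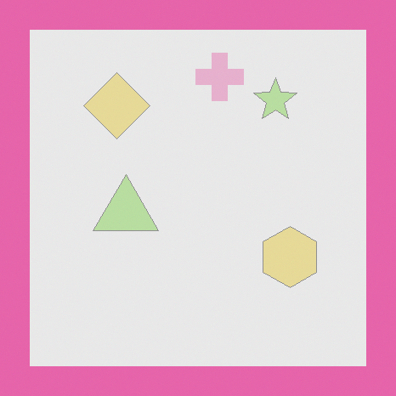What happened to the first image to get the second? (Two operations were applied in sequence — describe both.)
This is the original image given much lower contrast, then framed with a pink border.

Tones are pushed toward mid-grey across the whole image — a global contrast change. A solid pink frame runs around the edge of the second image, with the content slightly shrunk inside it.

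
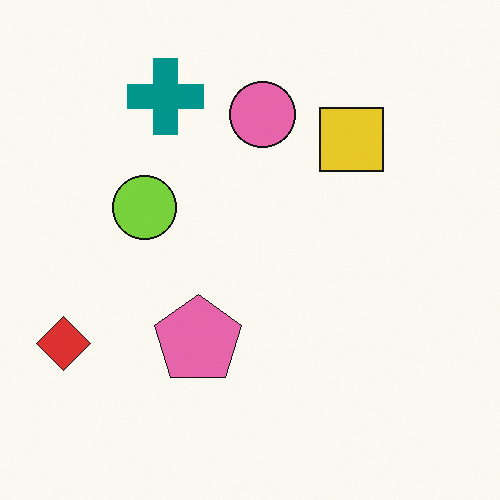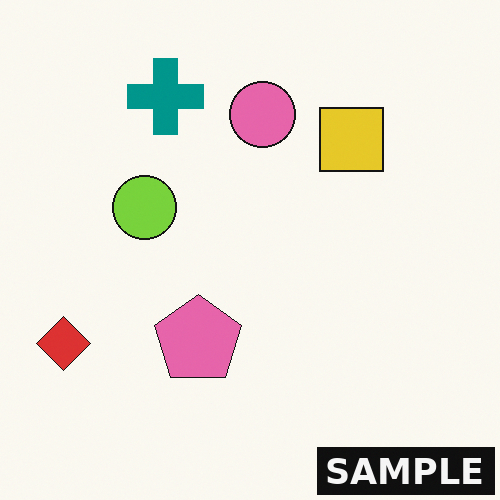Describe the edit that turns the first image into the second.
Watermarked with the text "SAMPLE" in the lower-right corner.

A dark label reading "SAMPLE" appears in the lower-right corner.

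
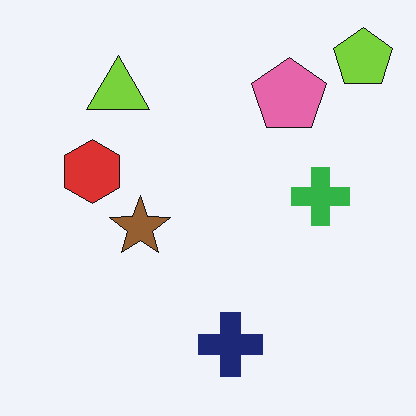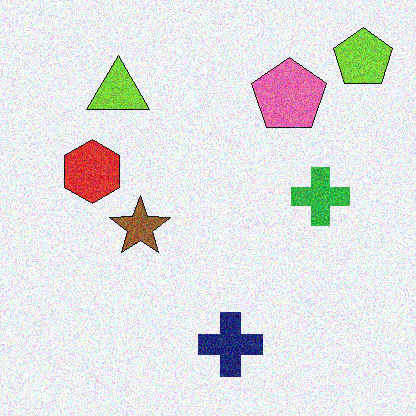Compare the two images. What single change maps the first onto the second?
The transformation is: degraded with moderate additive noise.

Random speckle covers the whole image, including the flat background.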